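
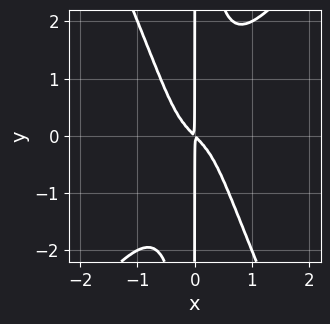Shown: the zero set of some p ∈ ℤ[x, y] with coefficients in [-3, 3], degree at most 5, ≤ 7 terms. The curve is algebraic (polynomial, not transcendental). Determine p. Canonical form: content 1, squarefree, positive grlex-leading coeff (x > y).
3*x^4 - x^3*y - x^2*y^2 + x^2 + x*y

(a) The degree is 4 — no degree-3 curve has this shape.
(b) From the visible intercepts: the visible y-axis segment lies entirely on the curve.
(c) Together with the visible shape, these determine p as stated.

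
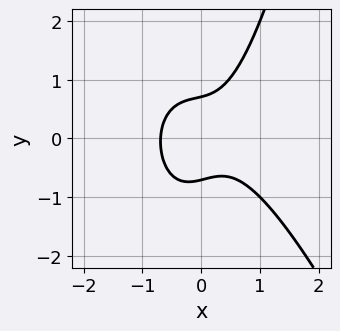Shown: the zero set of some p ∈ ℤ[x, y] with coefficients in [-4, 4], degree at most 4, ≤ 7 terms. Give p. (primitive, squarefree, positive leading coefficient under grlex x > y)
3*x^3 + x^2*y + x*y - 2*y^2 + 1

(a) Degree: the shape is more complex than any degree-2 curve, so deg p = 3.
(b) The integer polynomial consistent with all of this is the stated p.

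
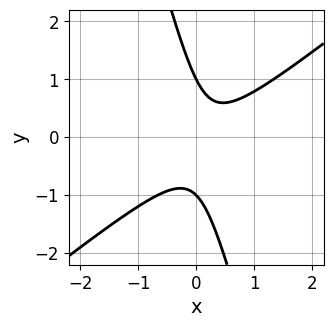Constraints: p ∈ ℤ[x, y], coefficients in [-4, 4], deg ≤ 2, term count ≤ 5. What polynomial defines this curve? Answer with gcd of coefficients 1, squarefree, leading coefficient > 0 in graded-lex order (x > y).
3*x^2 - 3*x*y - y^2 - x + 1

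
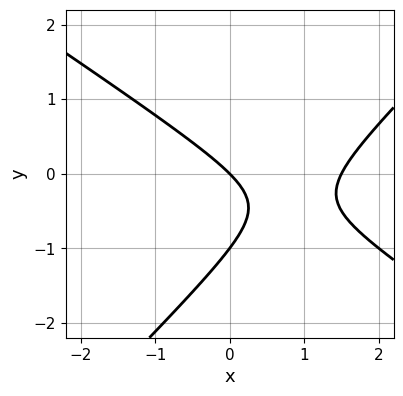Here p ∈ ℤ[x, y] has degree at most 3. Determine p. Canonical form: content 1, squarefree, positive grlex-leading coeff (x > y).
2*x^2 + x*y - 3*y^2 - 3*x - 3*y

1. deg p = 2.
2. Against the integer gridlines: the y-axis gridline crossings are at y ∈ {-1, 0}; it crosses the x-axis at the gridline x = 0.
3. Solving for integer coefficients yields p as stated.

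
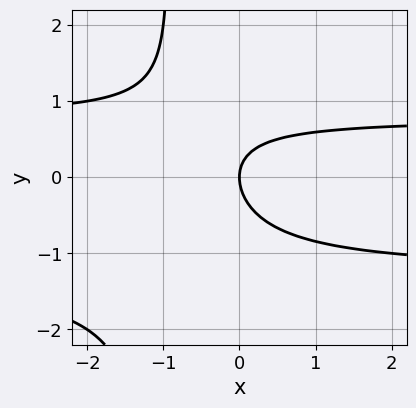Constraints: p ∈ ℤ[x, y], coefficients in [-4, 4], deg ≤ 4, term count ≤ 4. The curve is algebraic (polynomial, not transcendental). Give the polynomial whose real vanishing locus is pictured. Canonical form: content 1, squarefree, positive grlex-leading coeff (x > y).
Degree: no degree-2 curve has this shape, so deg p = 3.
Reading off the gridlines: one x-axis crossing is at x = 0; it meets the y-axis at y = 0 (among the integer gridlines).
Matching integer coefficients to the picture gives p.

2*x*y^2 + x*y + 2*y^2 - 2*x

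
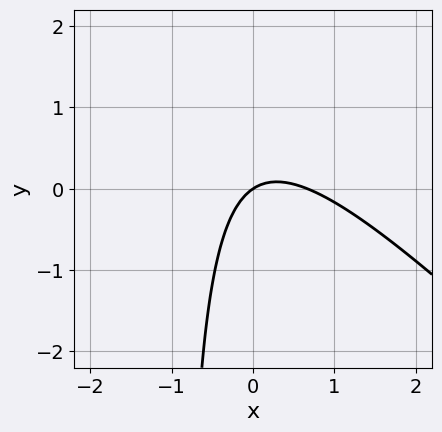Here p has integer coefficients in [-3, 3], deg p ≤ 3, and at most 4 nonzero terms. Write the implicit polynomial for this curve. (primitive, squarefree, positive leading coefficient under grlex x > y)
3*x^2 + 3*x*y - 2*x + 3*y

First, deg p = 2. A generic line meets the curve in up to 2 points.
Next, observable constraints: one x-axis crossing is at x = 0; it meets the y-axis at y = 0 (among the integer gridlines).
Finally, together with the visible shape, these determine p as stated.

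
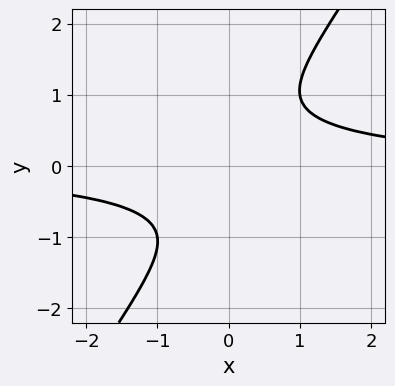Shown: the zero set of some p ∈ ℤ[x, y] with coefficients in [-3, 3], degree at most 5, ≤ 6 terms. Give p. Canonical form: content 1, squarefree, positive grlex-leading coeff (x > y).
2*x^2*y^2 + 3*x*y^3 - 3*y^4 - 2

(a) Degree: no degree-3 curve has this shape, so deg p = 4.
(b) Observable constraints: it misses every integer gridline on the y-axis; the curve avoids every integer x-axis point in the box.
(c) Together with the visible shape, these determine p as stated.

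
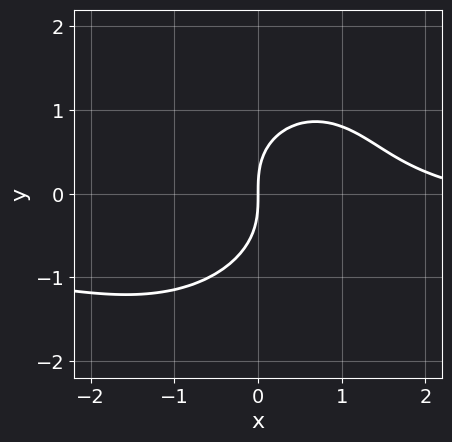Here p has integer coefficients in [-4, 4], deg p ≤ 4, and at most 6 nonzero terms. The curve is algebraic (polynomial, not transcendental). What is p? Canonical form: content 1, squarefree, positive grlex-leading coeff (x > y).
1. deg p = 3. No degree-2 curve has this shape.
2. Observable constraints: it meets the y-axis at y = 0 (among the integer gridlines); it crosses the x-axis at the gridline x = 0.
3. Solving for integer coefficients yields p as stated.

2*x^2*y - x*y^2 + 2*y^3 + x^2 - 3*x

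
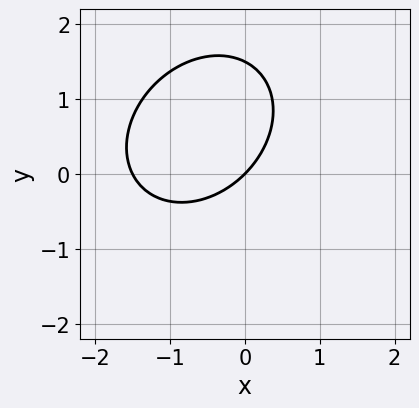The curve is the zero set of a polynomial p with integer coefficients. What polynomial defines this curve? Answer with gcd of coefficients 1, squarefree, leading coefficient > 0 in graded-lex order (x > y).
First, deg p = 2. No degree-1 curve has this shape.
Next, checking where it meets the axes: it meets the y-axis at y = 0 (among the integer gridlines); one x-axis crossing is at x = 0.
Finally, the integer polynomial consistent with all of this is the stated p.

2*x^2 - x*y + 2*y^2 + 3*x - 3*y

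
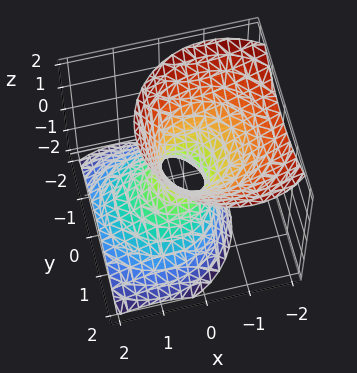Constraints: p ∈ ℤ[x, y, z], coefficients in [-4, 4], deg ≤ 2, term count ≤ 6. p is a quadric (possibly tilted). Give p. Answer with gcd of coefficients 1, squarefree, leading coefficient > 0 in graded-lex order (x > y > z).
3*x^2 + 3*x*z + 3*y^2 - 2*z^2 - 1

(a) Degree: a generic line meets the surface in up to 2 points, so deg p = 2.
(b) From the visible intercepts: no z-intercept at any integer in the box.
(c) Fitting integer coefficients to these (and the overall shape) gives p.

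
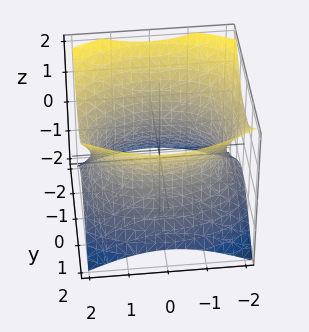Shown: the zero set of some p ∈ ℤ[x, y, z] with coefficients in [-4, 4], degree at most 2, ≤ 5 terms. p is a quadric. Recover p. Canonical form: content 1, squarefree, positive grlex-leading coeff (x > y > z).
x^2 + 2*y^2 - 2*z^2 - 3

The degree is 2 — one connected sheet with a waist; a quadric.
Symmetries: the y ↦ −y reflection is a symmetry, so y appears only in even powers; mirror symmetry x ↦ −x ⇒ only even powers of x; it's symmetric under z → −z, forcing even powers of z.
Checking where it meets the axes: no z-intercept at any integer in the box.
Assembling these constraints gives the stated polynomial.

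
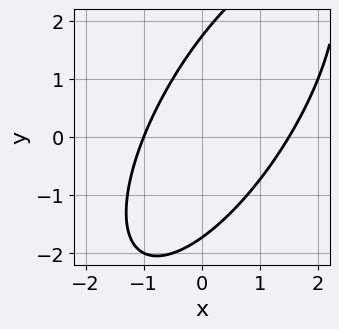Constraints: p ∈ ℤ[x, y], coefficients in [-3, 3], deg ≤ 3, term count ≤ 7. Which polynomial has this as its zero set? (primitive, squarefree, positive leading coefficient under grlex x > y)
2*x^2 - 2*x*y + y^2 - x - 3

(a) deg p = 2.
(b) Reading off the gridlines: one x-axis crossing is at x = -1.
(c) These observations pin down the coefficients.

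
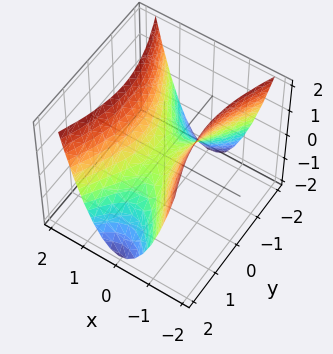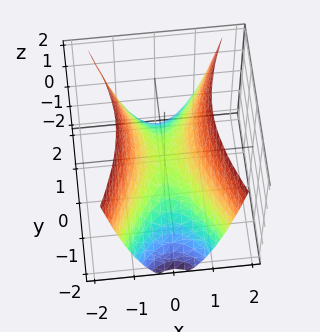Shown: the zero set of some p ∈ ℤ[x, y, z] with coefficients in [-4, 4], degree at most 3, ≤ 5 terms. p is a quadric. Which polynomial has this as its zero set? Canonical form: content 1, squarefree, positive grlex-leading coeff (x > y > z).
3*x^2 - y^2 - 2*z

First, the degree is 2 — a hyperbolic paraboloid; a quadric.
Then, symmetries: it's symmetric under y → −y, forcing even powers of y; the x ↦ −x reflection is a symmetry, so x appears only in even powers.
Next, from the visible intercepts: one x-axis crossing is at x = 0; one z-axis crossing is at z = 0.
Finally, fitting integer coefficients to these (and the overall shape) gives p.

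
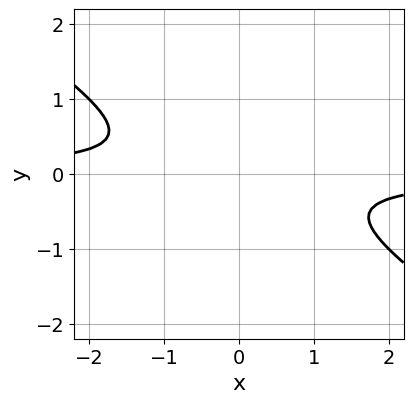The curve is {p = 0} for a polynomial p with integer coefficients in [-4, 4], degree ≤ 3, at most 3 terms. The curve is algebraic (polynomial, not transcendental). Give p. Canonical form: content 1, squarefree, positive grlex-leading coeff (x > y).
2*x*y + 3*y^2 + 1

First, degree: the shape is more complex than any degree-1 curve, so deg p = 2.
Then, checking where it meets the axes: no y-intercept at any integer in the box; it misses every integer gridline on the x-axis.
Finally, matching integer coefficients to the picture gives p.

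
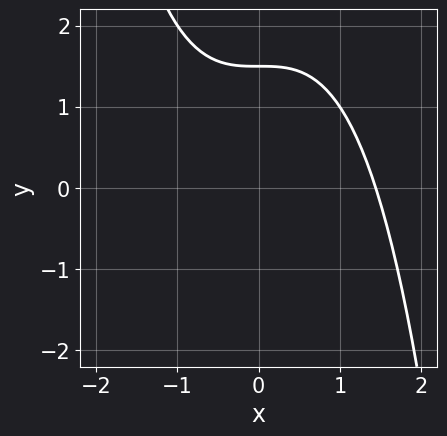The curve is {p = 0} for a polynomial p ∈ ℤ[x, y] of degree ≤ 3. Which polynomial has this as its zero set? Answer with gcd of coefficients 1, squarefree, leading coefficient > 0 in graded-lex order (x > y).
x^3 + 2*y - 3

(a) The degree is 3 — the shape is more complex than any degree-2 curve.
(b) Solving for integer coefficients yields p as stated.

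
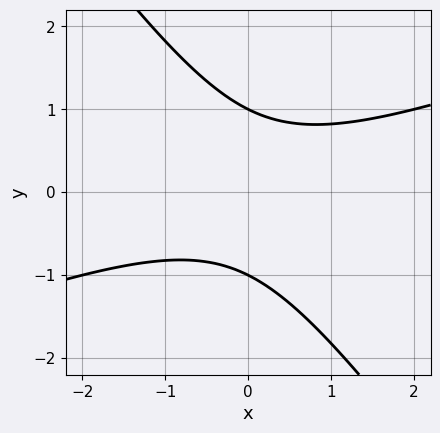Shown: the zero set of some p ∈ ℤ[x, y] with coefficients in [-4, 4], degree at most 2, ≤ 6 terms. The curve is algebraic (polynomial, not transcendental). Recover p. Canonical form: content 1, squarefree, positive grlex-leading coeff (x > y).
x^2 - 2*x*y - 2*y^2 + 2

First, the degree is 2 — the shape is more complex than any degree-1 curve.
Next, against the integer gridlines: among the integer gridlines, it crosses the y-axis at y ∈ {-1, 1}; the curve avoids every integer x-axis point in the box.
Finally, putting this together gives p.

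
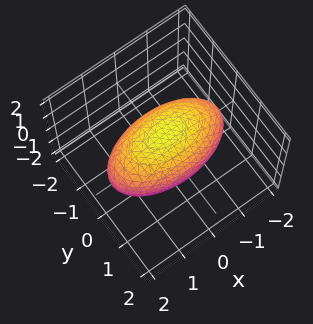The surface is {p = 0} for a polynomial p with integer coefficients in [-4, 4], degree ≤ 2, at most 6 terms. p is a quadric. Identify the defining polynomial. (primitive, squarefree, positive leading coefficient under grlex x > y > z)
x^2 + 3*y^2 + 2*z^2 - 3

First, the degree is 2 — bounded and convex; a quadric.
Then, symmetries: mirror symmetry z ↦ −z ⇒ only even powers of z; it's symmetric under x → −x, forcing even powers of x; it's symmetric under y → −y, forcing even powers of y.
Next, from the visible intercepts: the y-axis gridline crossings are at y ∈ {-1, 1}.
Finally, putting this together gives p.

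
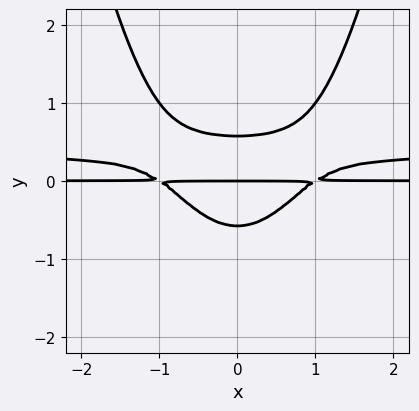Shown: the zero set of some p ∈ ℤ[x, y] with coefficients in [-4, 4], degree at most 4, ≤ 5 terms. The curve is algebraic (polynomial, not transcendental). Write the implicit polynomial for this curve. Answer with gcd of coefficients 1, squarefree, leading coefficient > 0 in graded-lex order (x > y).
3*x^2*y^2 - x^2*y - 3*y^3 + y

1. deg p = 4. A generic line meets the curve in up to 4 points.
2. Symmetries: the x ↦ −x reflection is a symmetry, so x appears only in even powers.
3. Reading off the gridlines: it crosses the y-axis at the gridline y = 0; every point of the x-axis in the box is on the curve.
4. Assembling these constraints gives the stated polynomial.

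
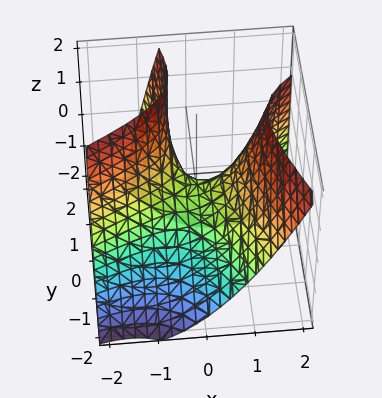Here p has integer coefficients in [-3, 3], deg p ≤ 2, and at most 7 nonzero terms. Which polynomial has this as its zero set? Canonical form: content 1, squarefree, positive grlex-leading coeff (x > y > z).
1. deg p = 2. No degree-1 surface has this shape.
2. Checking where it meets the axes: it crosses the x-axis at the gridline x = 0; it meets the y-axis at y = 0 (among the integer gridlines).
3. Assembling these constraints gives the stated polynomial.

2*x^2 - 3*x*y - 2*y^2 + 2*y*z - 2*z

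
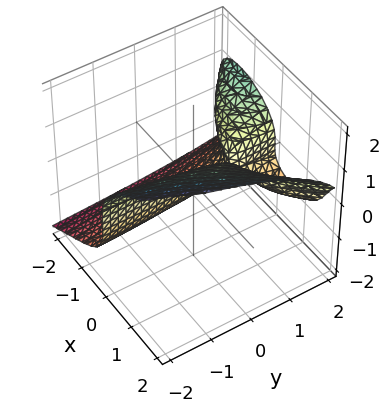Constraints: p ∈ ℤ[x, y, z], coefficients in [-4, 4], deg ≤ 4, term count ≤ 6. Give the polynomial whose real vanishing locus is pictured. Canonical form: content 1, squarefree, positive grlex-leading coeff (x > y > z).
x^3 - x*y*z - 3*z^3 - 3*x*y + 3*x

Degree: a generic line meets the surface in up to 3 points, so deg p = 3.
Observable constraints: it crosses the x-axis at the gridline x = 0; one z-axis crossing is at z = 0.
The integer polynomial consistent with all of this is the stated p. Check: (0, -2, 0) on the y-axis lies on the surface, and p(0, -2, 0) = 0. ✓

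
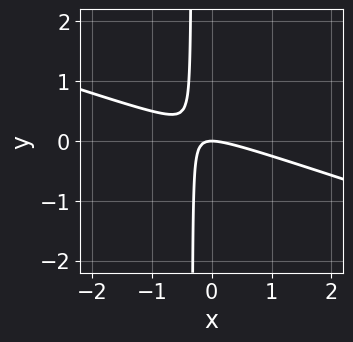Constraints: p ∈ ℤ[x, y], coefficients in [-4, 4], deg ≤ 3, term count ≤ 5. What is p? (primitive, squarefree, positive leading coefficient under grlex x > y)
(a) Degree: the shape is more complex than any degree-1 curve, so deg p = 2.
(b) From the visible intercepts: one x-axis crossing is at x = 0; one y-axis crossing is at y = 0.
(c) Assembling these constraints gives the stated polynomial.

x^2 + 3*x*y + y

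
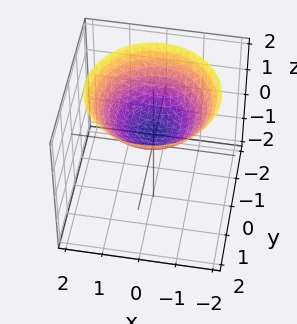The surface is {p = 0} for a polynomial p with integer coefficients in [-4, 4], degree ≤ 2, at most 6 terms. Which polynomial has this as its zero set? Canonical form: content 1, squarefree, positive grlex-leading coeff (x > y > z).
1. The degree is 2 — no degree-1 surface has this shape.
2. Symmetry: the surface is invariant under rotation about z: p = q(x² + y², z).
3. Against the integer gridlines: a circular section at z = 1 has radius exactly 1; the surface avoids every integer x-axis point in the box; it misses every integer gridline on the y-axis.
4. Fitting integer coefficients to these (and the overall shape) gives p.

x^2 + y^2 - 2*z + 1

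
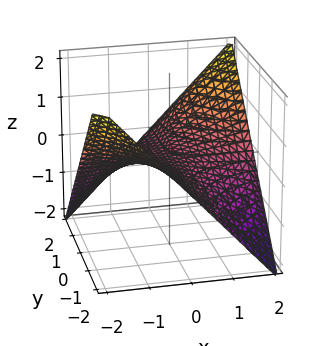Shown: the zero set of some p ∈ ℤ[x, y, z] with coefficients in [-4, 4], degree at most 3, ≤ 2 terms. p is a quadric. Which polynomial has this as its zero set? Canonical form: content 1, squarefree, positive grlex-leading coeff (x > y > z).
x*y - 2*z

First, deg p = 2. A saddle surface; a quadric.
Then, from the axis intercepts and sections: one z-axis crossing is at z = 0; every point of the x-axis in the box is on the surface; the visible y-axis segment lies entirely on the surface.
Finally, together with the visible shape, these determine p as stated.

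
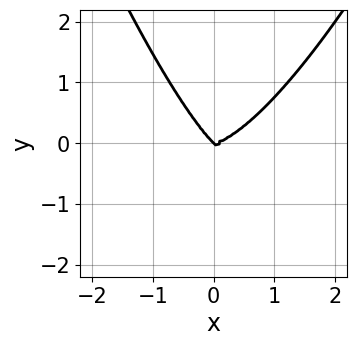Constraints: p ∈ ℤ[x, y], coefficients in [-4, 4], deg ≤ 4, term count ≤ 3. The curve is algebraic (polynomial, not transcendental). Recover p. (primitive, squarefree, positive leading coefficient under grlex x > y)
x^4 - x*y^2 - y^3

(a) Degree: no degree-3 curve has this shape, so deg p = 4.
(b) Reading off the gridlines: one x-axis crossing is at x = 0; it meets the y-axis at y = 0 (among the integer gridlines).
(c) Fitting integer coefficients to these (and the overall shape) gives p.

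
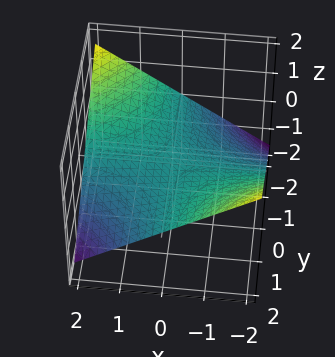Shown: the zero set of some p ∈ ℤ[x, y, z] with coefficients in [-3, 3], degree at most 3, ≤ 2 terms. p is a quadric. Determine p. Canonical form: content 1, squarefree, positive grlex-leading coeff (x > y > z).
deg p = 2.
Against the integer gridlines: every point of the x-axis in the box is on the surface; one z-axis crossing is at z = 0.
These observations pin down the coefficients.

x*y + 3*z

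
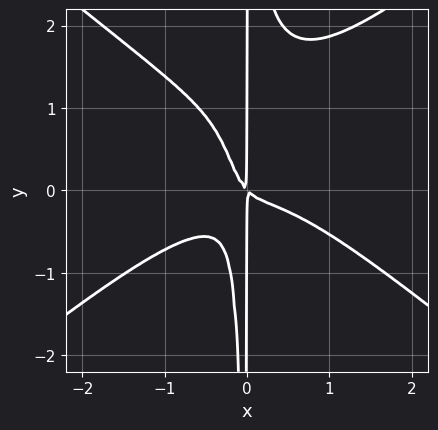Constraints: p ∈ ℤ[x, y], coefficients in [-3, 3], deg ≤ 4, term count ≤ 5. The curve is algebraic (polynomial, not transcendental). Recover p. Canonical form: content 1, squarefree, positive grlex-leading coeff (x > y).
1. deg p = 4.
2. Reading off the gridlines: every point of the y-axis in the box is on the curve.
3. Matching integer coefficients to the picture gives p.

2*x^4 - 3*x^2*y^2 + 3*x^2*y + x^2 + x*y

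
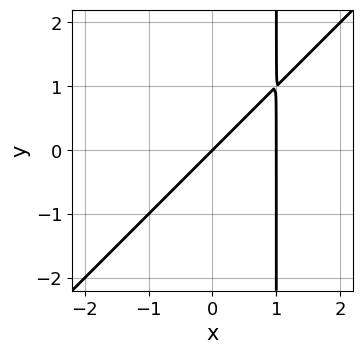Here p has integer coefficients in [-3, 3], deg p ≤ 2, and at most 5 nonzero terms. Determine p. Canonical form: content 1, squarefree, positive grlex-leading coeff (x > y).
(a) Degree: no degree-1 curve has this shape, so deg p = 2.
(b) Checking where it meets the axes: it meets the y-axis at y = 0 (among the integer gridlines); among the integer gridlines, it crosses the x-axis at x ∈ {0, 1}.
(c) These observations pin down the coefficients.

x^2 - x*y - x + y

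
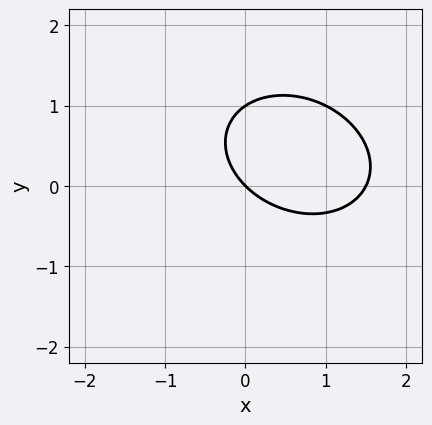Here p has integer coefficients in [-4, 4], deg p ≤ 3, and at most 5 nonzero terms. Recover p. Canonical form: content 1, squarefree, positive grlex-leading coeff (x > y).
1. deg p = 2. No degree-1 curve has this shape.
2. Checking where it meets the axes: one x-axis crossing is at x = 0; the y-axis gridline crossings are at y ∈ {0, 1}.
3. Together with the visible shape, these determine p as stated.

2*x^2 + x*y + 3*y^2 - 3*x - 3*y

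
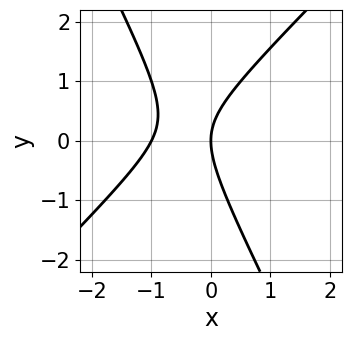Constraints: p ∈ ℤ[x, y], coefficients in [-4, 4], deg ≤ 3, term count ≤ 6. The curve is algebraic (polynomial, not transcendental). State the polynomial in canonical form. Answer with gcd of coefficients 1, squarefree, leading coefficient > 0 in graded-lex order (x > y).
(a) Degree: a generic line meets the curve in up to 2 points, so deg p = 2.
(b) From the visible intercepts: it crosses the y-axis at the gridline y = 0; among the integer gridlines, it crosses the x-axis at x ∈ {-1, 0}.
(c) Fitting integer coefficients to these (and the overall shape) gives p.

2*x^2 - x*y - y^2 + 2*x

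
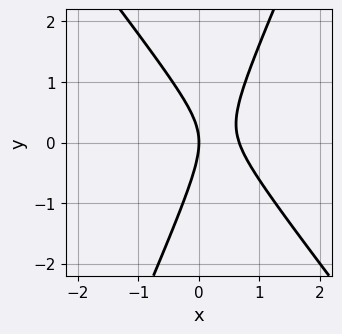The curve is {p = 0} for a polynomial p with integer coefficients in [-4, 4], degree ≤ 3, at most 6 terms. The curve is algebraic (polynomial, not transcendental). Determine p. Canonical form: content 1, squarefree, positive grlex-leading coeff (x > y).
3*x^2 + x*y - y^2 - 2*x

deg p = 2.
Observable constraints: one x-axis crossing is at x = 0; one y-axis crossing is at y = 0.
These observations pin down the coefficients.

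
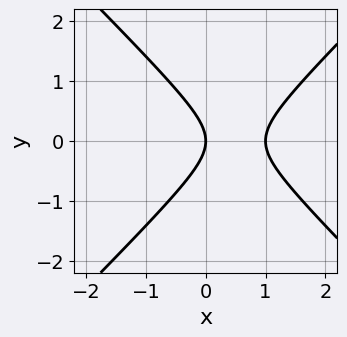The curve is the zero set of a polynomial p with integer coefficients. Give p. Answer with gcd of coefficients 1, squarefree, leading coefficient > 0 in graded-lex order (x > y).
1. Degree: the shape is more complex than any degree-1 curve, so deg p = 2.
2. Symmetries: the y ↦ −y reflection is a symmetry, so y appears only in even powers.
3. Observable constraints: the x-axis gridline crossings are at x ∈ {0, 1}; it meets the y-axis at y = 0 (among the integer gridlines).
4. Putting this together gives p.

x^2 - y^2 - x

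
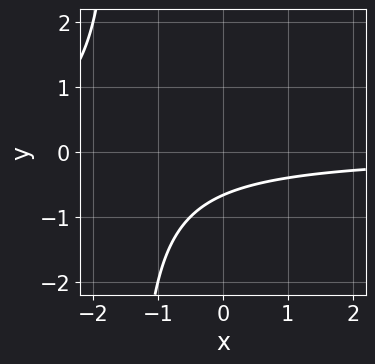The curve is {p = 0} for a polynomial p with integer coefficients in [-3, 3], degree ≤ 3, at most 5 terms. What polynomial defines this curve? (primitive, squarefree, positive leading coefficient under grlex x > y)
2*x*y + 3*y + 2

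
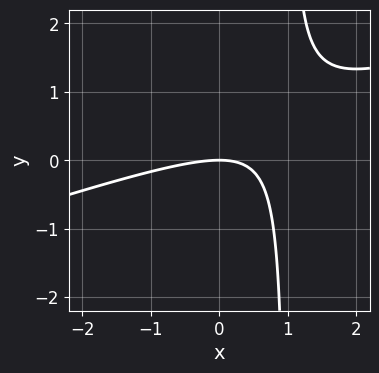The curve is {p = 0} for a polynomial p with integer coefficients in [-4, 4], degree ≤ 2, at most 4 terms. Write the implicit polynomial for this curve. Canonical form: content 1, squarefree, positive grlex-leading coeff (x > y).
Degree: the shape is more complex than any degree-1 curve, so deg p = 2.
From the axis intercepts and sections: it meets the y-axis at y = 0 (among the integer gridlines); it crosses the x-axis at the gridline x = 0.
These observations pin down the coefficients.

x^2 - 3*x*y + 3*y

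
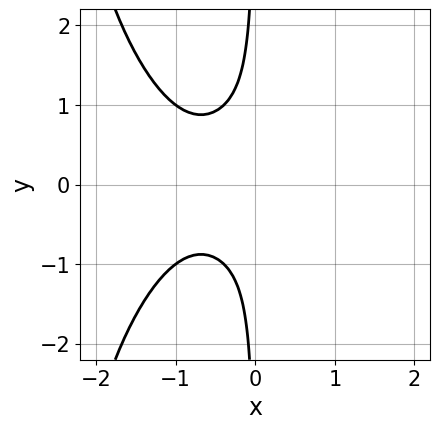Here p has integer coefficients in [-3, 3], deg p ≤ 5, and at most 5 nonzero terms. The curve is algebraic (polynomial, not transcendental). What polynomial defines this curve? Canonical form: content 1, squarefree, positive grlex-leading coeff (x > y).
First, the degree is 4 — a generic line meets the curve in up to 4 points.
Next, symmetries: it's symmetric under y → −y, forcing even powers of y.
Then, reading off the gridlines: no y-intercept at any integer in the box; it misses every integer gridline on the x-axis.
Finally, fitting integer coefficients to these (and the overall shape) gives p.

x^4 + x^2*y^2 + 3*x*y^2 + 1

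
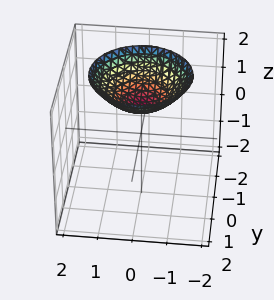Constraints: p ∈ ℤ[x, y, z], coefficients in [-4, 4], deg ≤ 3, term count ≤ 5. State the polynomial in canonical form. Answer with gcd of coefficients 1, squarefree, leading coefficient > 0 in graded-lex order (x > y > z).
x^2 + y^2 - 2*z + 2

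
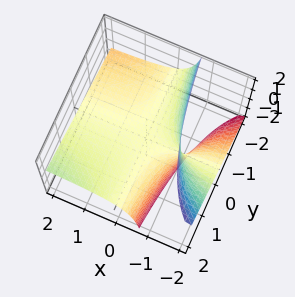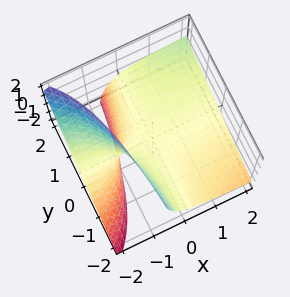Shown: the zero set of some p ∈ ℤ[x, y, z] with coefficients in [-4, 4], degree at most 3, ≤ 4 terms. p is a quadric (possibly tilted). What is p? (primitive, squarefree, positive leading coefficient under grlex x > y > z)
x*y - 2*x*z - 2*z

Degree: a generic line meets the surface in up to 2 points, so deg p = 2.
Against the integer gridlines: it meets the z-axis at z = 0 (among the integer gridlines); the visible x-axis segment lies entirely on the surface.
Matching integer coefficients to the picture gives p. Check: (0, -2, 0) on the y-axis lies on the surface, and p(0, -2, 0) = 0. ✓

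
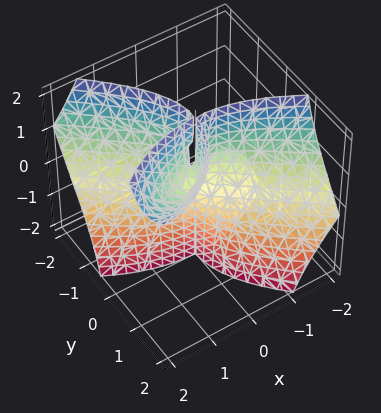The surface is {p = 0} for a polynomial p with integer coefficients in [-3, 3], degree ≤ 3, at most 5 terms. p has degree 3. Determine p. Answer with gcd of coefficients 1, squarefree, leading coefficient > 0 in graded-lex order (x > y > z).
(a) There are 2 components. Treating them together as one polynomial.
(b) Degree: the shape is more complex than any degree-2 surface, so deg p = 3.
(c) From the axis intercepts and sections: it crosses the x-axis at the gridline x = 0; one y-axis crossing is at y = 0; the visible z-axis segment lies entirely on the surface.
(d) Matching integer coefficients to the picture gives p.

x^3 - 3*x*y*z + 2*y^3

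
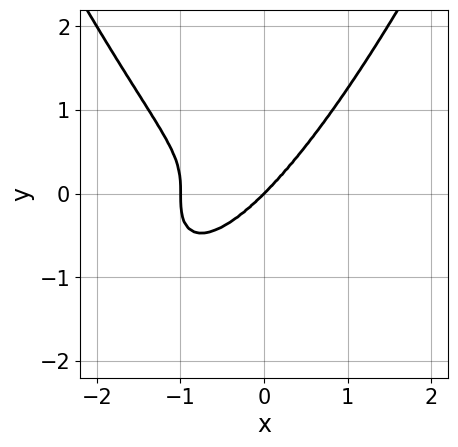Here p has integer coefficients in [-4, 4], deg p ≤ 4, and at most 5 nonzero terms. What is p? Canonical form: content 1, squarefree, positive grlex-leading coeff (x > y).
(a) The degree is 4 — the shape is more complex than any degree-3 curve.
(b) Against the integer gridlines: among the integer gridlines, it crosses the x-axis at x ∈ {-1, 0}; it meets the y-axis at y = 0 (among the integer gridlines).
(c) Assembling these constraints gives the stated polynomial.

x^4 + x^3 - y^3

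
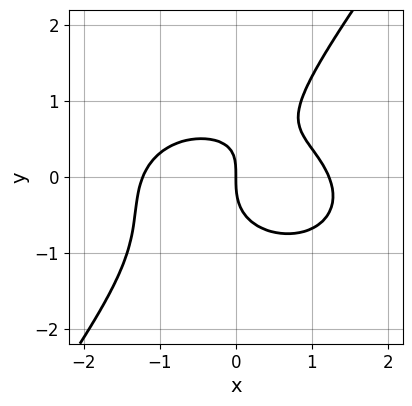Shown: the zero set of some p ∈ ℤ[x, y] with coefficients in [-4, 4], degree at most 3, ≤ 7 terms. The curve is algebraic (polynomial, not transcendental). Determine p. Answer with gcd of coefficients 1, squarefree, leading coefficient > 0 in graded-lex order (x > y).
(a) deg p = 3. The shape is more complex than any degree-2 curve.
(b) From the axis intercepts and sections: it meets the y-axis at y = 0 (among the integer gridlines); it meets the x-axis at x = 0 (among the integer gridlines).
(c) Solving for integer coefficients yields p as stated.

2*x^3 + 3*x*y^2 - 3*y^3 + 2*x*y - 3*x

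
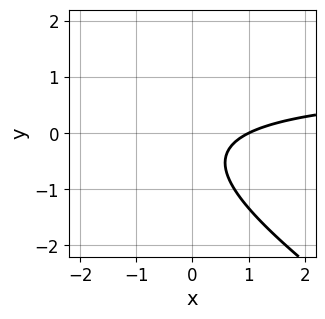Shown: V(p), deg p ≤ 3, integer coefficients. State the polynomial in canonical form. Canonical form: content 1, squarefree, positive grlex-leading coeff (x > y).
2*x*y + 3*y^2 - 2*x + 2*y + 2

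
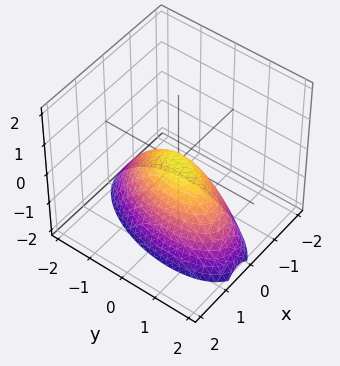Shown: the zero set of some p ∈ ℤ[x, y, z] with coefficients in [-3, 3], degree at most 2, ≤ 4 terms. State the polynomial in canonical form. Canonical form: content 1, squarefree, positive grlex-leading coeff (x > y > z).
First, degree: no degree-1 surface has this shape, so deg p = 2.
Next, from the visible intercepts: it crosses the z-axis at the gridline z = 0; it meets the y-axis at y = 0 (among the integer gridlines); one x-axis crossing is at x = 0.
Finally, fitting integer coefficients to these (and the overall shape) gives p.

3*x^2 - x*y + y^2 + 2*z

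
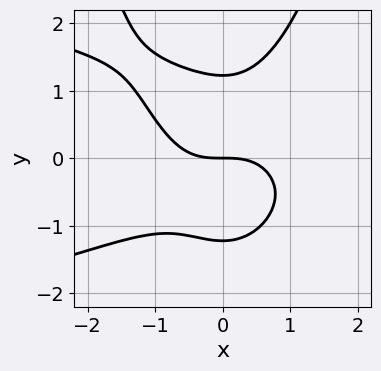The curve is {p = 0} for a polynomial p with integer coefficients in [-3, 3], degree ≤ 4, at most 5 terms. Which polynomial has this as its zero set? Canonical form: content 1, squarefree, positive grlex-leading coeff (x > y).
First, the degree is 4 — no degree-3 curve has this shape.
Next, reading off the gridlines: it meets the y-axis at y = 0 (among the integer gridlines); it crosses the x-axis at the gridline x = 0.
Finally, fitting integer coefficients to these (and the overall shape) gives p.

2*x^2*y^2 + 2*x^3 - 2*y^3 + 3*y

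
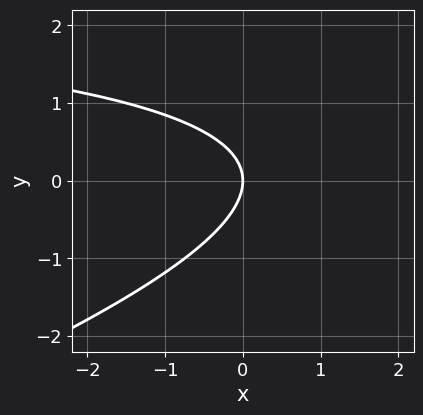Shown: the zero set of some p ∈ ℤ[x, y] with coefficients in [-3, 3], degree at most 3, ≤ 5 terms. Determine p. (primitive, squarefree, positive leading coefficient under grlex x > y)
x*y - 3*y^2 - 3*x

1. Degree: the shape is more complex than any degree-1 curve, so deg p = 2.
2. Checking where it meets the axes: one y-axis crossing is at y = 0; one x-axis crossing is at x = 0.
3. Matching integer coefficients to the picture gives p.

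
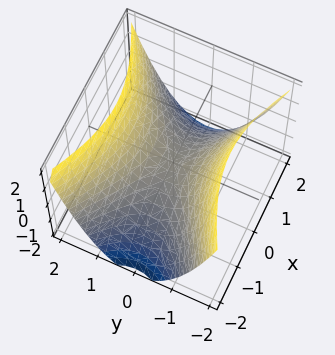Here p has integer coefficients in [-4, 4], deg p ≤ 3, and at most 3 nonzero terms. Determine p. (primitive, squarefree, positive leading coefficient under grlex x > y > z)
x^2 - 2*y^2 + 2*z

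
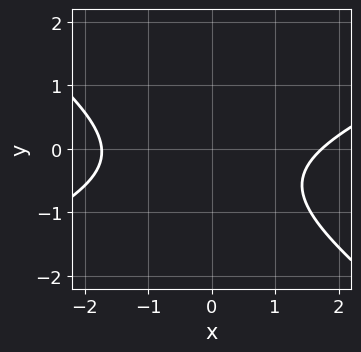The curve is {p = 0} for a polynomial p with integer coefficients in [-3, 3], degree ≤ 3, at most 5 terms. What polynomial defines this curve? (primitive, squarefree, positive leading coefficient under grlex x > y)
(a) The degree is 2 — a generic line meets the curve in up to 2 points.
(b) Observable constraints: the curve avoids every integer y-axis point in the box.
(c) These observations pin down the coefficients.

x^2 - x*y - 3*y^2 - 2*y - 3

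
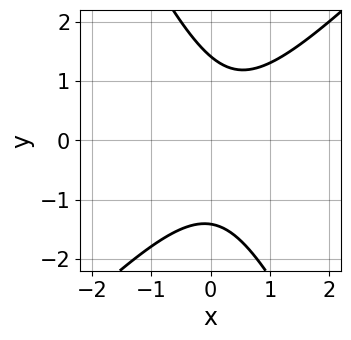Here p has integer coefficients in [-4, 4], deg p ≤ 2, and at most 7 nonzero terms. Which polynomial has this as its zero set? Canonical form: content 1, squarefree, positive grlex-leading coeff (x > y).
2*x^2 - x*y - y^2 - x + 2

First, deg p = 2. No degree-1 curve has this shape.
Next, from the axis intercepts and sections: it misses every integer gridline on the x-axis.
Finally, fitting integer coefficients to these (and the overall shape) gives p.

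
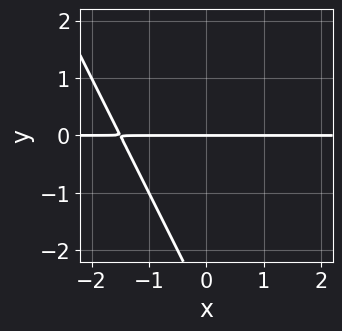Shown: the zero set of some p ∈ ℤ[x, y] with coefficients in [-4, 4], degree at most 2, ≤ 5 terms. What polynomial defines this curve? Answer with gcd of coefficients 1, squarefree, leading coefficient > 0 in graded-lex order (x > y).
First, deg p = 2.
Then, observable constraints: one y-axis crossing is at y = 0; the visible x-axis segment lies entirely on the curve.
Finally, these observations pin down the coefficients.

2*x*y + y^2 + 3*y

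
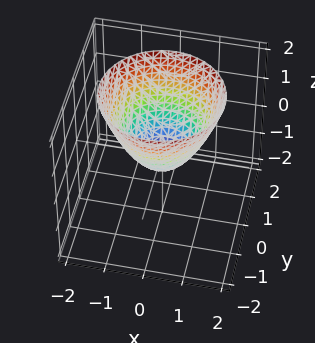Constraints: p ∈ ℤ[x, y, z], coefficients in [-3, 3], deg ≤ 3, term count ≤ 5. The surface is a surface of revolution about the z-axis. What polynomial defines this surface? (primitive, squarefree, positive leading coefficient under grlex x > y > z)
1. deg p = 2. A generic line meets the surface in up to 2 points.
2. By symmetry, the z-axis is an axis of rotation, so x and y enter only as x² + y².
3. Against the integer gridlines: a circular section at z = 2 has radius between 1 and 2.
4. Fitting integer coefficients to these (and the overall shape) gives p.

3*x^2 + 3*y^2 - 3*z - 1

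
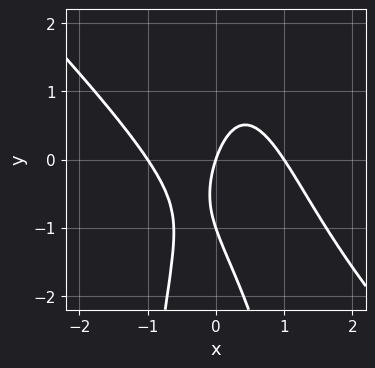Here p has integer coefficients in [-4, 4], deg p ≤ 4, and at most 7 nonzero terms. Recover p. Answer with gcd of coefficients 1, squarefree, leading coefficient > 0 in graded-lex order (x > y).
deg p = 3.
From the visible intercepts: the x-axis gridline crossings are at x ∈ {-1, 0, 1}; the y-axis gridline crossings are at y ∈ {-1, 0}.
Assembling these constraints gives the stated polynomial.

3*x^3 + 3*x^2*y + y^2 - 3*x + y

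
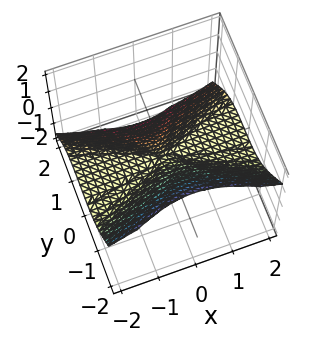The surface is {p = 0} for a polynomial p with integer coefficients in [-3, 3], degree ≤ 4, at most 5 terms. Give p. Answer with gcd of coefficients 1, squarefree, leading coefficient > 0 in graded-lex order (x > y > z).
3*x^2*z + 3*y^3 + 2*z^3

First, degree: no degree-2 surface has this shape, so deg p = 3.
Then, from the visible intercepts: the visible x-axis segment lies entirely on the surface; it crosses the z-axis at the gridline z = 0; it meets the y-axis at y = 0 (among the integer gridlines).
Finally, solving for integer coefficients yields p as stated.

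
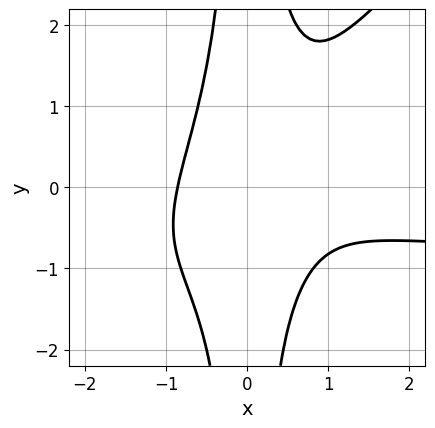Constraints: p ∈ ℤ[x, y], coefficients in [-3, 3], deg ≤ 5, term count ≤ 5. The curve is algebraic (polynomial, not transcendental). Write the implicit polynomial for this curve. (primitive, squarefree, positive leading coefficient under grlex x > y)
(a) The degree is 4 — the shape is more complex than any degree-3 curve.
(b) From the axis intercepts and sections: it misses every integer gridline on the y-axis.
(c) Together with the visible shape, these determine p as stated.

2*x^3*y - 2*x^2*y^2 + 2*x^3 - x^2 + 2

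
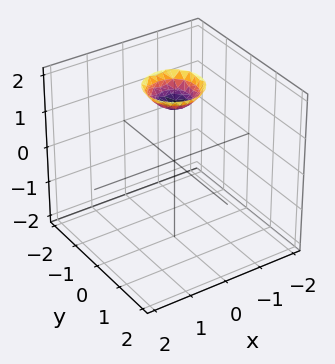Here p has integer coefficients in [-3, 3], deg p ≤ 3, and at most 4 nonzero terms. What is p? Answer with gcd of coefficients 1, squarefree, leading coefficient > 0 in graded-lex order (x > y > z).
Degree: no degree-1 surface has this shape, so deg p = 2.
By symmetry, the z-axis is an axis of rotation, so x and y enter only as x² + y².
From the axis intercepts and sections: it misses every integer gridline on the x-axis; a circular section at z = 2 has radius between 0 and 1; the surface avoids every integer y-axis point in the box.
Assembling these constraints gives the stated polynomial.

2*x^2 + 2*y^2 - 2*z + 3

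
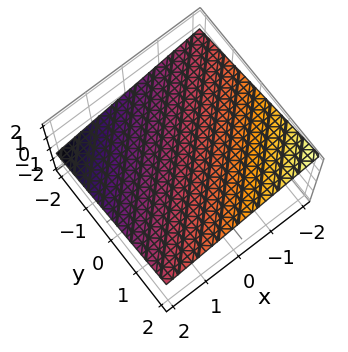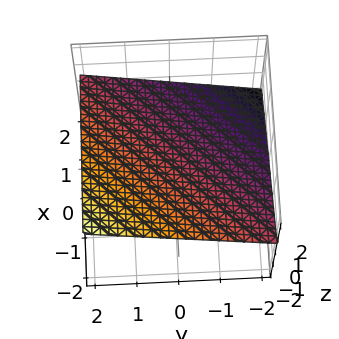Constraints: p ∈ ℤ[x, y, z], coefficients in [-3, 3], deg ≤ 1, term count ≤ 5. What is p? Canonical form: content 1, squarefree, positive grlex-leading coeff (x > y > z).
Degree: every cross-section is a straight line — this is a plane, so deg p = 1.
From the visible intercepts: it meets the y-axis at y = -2 (among the integer gridlines); it meets the x-axis at x = 2 (among the integer gridlines).
Matching integer coefficients to the picture gives p.

x - y + 3*z - 2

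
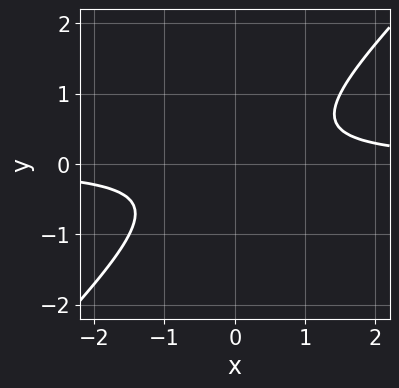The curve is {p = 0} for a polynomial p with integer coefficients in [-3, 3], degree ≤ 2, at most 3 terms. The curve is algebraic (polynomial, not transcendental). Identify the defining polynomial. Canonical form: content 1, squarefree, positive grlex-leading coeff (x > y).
First, degree: no degree-1 curve has this shape, so deg p = 2.
Next, checking where it meets the axes: it misses every integer gridline on the y-axis; the curve avoids every integer x-axis point in the box.
Finally, matching integer coefficients to the picture gives p.

2*x*y - 2*y^2 - 1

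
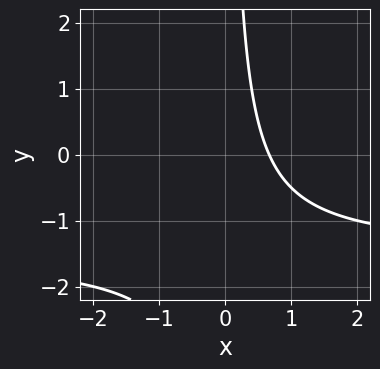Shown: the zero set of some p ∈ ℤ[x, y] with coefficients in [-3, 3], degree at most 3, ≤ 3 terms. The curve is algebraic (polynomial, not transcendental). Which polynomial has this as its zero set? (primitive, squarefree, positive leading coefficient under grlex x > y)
Degree: a generic line meets the curve in up to 2 points, so deg p = 2.
Reading off the gridlines: it misses every integer gridline on the y-axis.
Together with the visible shape, these determine p as stated.

2*x*y + 3*x - 2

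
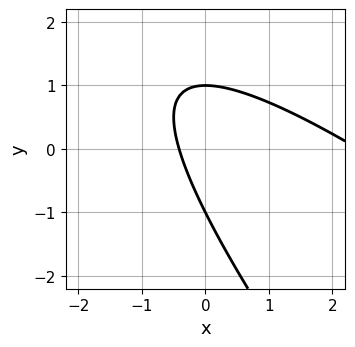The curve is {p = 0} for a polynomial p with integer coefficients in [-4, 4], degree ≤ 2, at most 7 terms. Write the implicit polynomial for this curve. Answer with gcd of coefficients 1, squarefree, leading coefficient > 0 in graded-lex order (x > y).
1. deg p = 2. No degree-1 curve has this shape.
2. From the axis intercepts and sections: the y-axis gridline crossings are at y ∈ {-1, 1}.
3. Assembling these constraints gives the stated polynomial.

x^2 + 2*x*y + y^2 - 2*x - 1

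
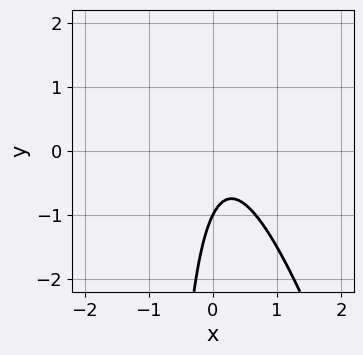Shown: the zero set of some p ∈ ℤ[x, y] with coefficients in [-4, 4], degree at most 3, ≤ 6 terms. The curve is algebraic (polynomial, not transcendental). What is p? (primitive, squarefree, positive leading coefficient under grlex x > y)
First, deg p = 2. The shape is more complex than any degree-1 curve.
Next, against the integer gridlines: no x-intercept at any integer in the box; it meets the y-axis at y = -1 (among the integer gridlines).
Finally, the integer polynomial consistent with all of this is the stated p.

3*x^2 + x*y - x + y + 1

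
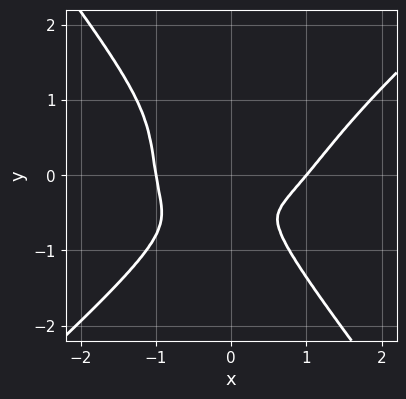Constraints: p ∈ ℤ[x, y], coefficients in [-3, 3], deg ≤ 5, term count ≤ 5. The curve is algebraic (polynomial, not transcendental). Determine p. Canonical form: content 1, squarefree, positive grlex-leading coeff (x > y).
1. Degree: no degree-3 curve has this shape, so deg p = 4.
2. Observable constraints: the x-axis gridline crossings are at x ∈ {-1, 1}.
3. Together with the visible shape, these determine p as stated.

3*x^4 - 2*x^3*y - 2*y^4 - 3*x^2*y - 3*x^2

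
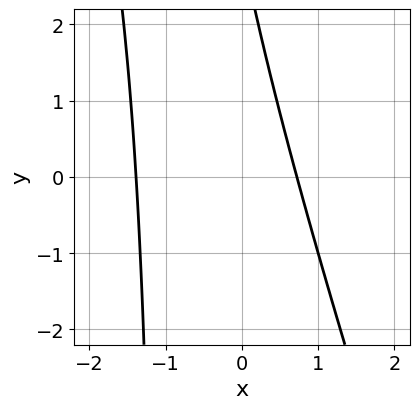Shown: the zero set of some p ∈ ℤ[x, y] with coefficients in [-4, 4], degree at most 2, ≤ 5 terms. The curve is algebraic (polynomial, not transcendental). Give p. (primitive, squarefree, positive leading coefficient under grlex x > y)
3*x^2 + x*y + 2*x + y - 3

Degree: a generic line meets the curve in up to 2 points, so deg p = 2.
Observable constraints: it misses every integer gridline on the y-axis.
Fitting integer coefficients to these (and the overall shape) gives p.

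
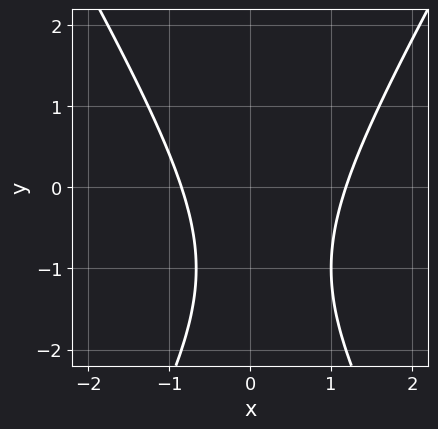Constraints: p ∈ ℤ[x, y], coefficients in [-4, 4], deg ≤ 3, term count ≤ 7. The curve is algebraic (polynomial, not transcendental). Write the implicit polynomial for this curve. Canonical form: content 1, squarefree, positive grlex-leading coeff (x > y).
3*x^2 - y^2 - x - 2*y - 3

1. deg p = 2.
2. Checking where it meets the axes: it misses every integer gridline on the y-axis.
3. Fitting integer coefficients to these (and the overall shape) gives p.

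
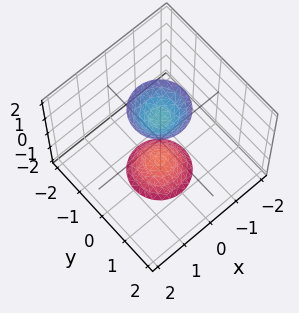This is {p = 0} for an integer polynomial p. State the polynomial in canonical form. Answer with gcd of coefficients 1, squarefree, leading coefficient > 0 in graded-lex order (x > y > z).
3*x^2 + 3*y^2 - z^2 + 2

First, there are 2 components. Treating them together as one polynomial.
Next, deg p = 2. The shape is more complex than any degree-1 surface.
Next, symmetries: rotational symmetry about the z-axis ⇒ p depends on x, y only through x² + y².
Then, reading off the gridlines: a circular section at z = -2 has radius between 0 and 1; it misses every integer gridline on the x-axis; it misses every integer gridline on the y-axis.
Finally, these observations pin down the coefficients.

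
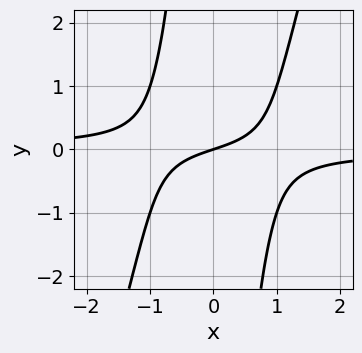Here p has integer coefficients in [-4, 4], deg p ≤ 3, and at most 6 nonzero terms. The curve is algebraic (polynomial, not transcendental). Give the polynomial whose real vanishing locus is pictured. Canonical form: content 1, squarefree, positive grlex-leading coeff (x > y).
3*x^2*y - x*y^2 + x - 3*y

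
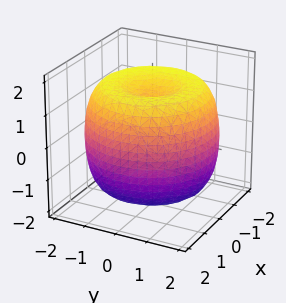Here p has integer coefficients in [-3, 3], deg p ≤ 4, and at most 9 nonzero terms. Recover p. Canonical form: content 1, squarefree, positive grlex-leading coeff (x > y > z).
1. The degree is 4 — no degree-3 surface has this shape.
2. Symmetries: the z-axis is an axis of rotation, so x and y enter only as x² + y².
3. Against the integer gridlines: a circular section at z = 0 has radius between 1 and 2.
4. The integer polynomial consistent with all of this is the stated p.

x^4 + 2*x^2*y^2 + y^4 - 3*x^2 - 3*y^2 + 2*z^2 - 3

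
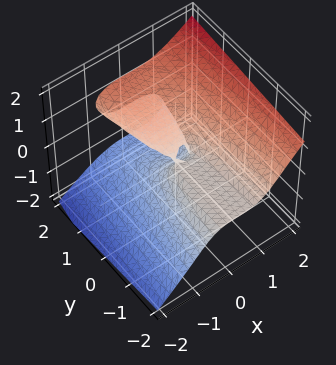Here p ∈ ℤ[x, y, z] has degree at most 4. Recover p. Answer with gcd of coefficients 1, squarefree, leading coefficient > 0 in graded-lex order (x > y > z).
First, deg p = 3.
Then, checking where it meets the axes: every point of the y-axis in the box is on the surface; it crosses the z-axis at the gridline z = 0; it meets the x-axis at x = 0 (among the integer gridlines).
Finally, these observations pin down the coefficients.

2*x^3 - 3*z^3 - x^2 + 2*y*z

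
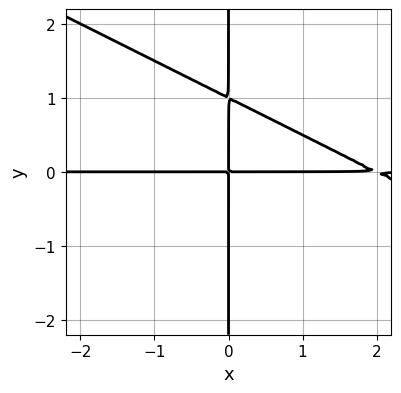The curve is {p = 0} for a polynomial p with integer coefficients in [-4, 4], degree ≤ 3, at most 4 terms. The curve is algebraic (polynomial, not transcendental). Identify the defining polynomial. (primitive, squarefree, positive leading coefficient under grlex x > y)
deg p = 3. The shape is more complex than any degree-2 curve.
Against the integer gridlines: every point of the y-axis in the box is on the curve; the visible x-axis segment lies entirely on the curve.
Solving for integer coefficients yields p as stated.

x^2*y + 2*x*y^2 - 2*x*y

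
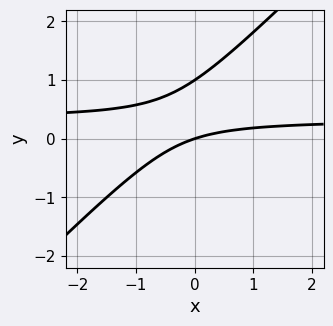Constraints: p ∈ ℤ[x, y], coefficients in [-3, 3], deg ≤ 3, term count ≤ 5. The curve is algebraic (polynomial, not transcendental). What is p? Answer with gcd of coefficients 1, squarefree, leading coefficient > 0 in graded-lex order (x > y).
(a) The degree is 2 — no degree-1 curve has this shape.
(b) Observable constraints: it crosses the x-axis at the gridline x = 0; among the integer gridlines, it crosses the y-axis at y ∈ {0, 1}.
(c) Solving for integer coefficients yields p as stated.

3*x*y - 3*y^2 - x + 3*y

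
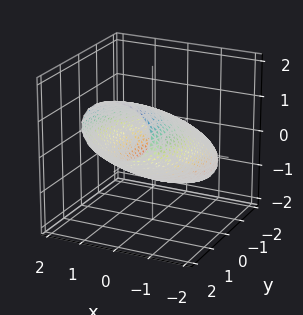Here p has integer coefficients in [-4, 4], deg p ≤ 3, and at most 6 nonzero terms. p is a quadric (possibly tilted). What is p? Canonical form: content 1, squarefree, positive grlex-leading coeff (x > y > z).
(a) Degree: a generic line meets the surface in up to 2 points, so deg p = 2.
(b) Observable constraints: among the integer gridlines, it crosses the z-axis at z ∈ {-1, 1}.
(c) Matching integer coefficients to the picture gives p.

2*x^2 + y^2 - 3*y*z + 3*z^2 - 3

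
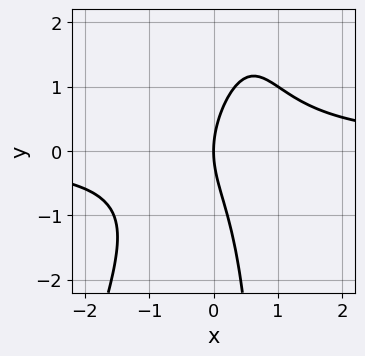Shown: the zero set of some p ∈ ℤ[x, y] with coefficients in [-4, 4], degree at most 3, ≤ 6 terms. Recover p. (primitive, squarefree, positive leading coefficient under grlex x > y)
1. deg p = 3.
2. From the visible intercepts: it crosses the x-axis at the gridline x = 0; one y-axis crossing is at y = 0.
3. Fitting integer coefficients to these (and the overall shape) gives p.

3*x^2*y - x*y^2 + y^2 - 3*x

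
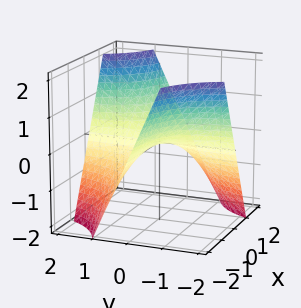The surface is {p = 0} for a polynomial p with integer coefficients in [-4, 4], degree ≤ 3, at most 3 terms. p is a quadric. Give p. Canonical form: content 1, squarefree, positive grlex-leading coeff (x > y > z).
First, deg p = 2.
Next, from the visible intercepts: it meets the z-axis at z = 0 (among the integer gridlines); the visible y-axis segment lies entirely on the surface; the visible x-axis segment lies entirely on the surface.
Finally, fitting integer coefficients to these (and the overall shape) gives p.

x*y - z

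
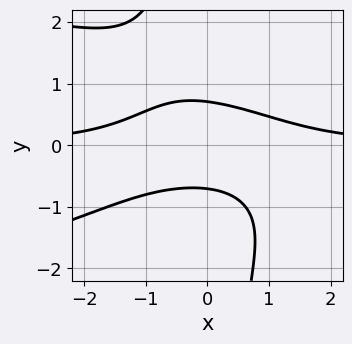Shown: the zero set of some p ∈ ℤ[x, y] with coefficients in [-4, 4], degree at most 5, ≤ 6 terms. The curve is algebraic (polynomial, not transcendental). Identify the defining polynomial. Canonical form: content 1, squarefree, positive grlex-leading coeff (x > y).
x*y^3 + x^2*y + 2*y^2 - 1

(a) The degree is 4 — the shape is more complex than any degree-3 curve.
(b) From the axis intercepts and sections: no x-intercept at any integer in the box.
(c) Fitting integer coefficients to these (and the overall shape) gives p.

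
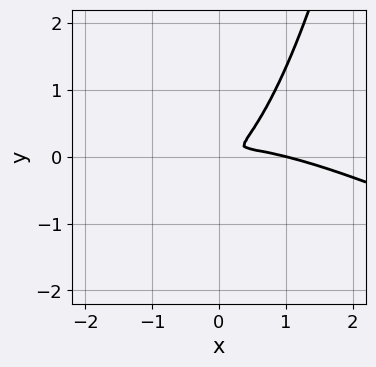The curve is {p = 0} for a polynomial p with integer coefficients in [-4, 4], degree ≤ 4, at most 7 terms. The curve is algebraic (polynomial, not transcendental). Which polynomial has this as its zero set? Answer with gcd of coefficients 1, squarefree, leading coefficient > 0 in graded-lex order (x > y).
(a) The degree is 3 — the shape is more complex than any degree-2 curve.
(b) From the visible intercepts: it meets the x-axis at x = 1 (among the integer gridlines).
(c) Assembling these constraints gives the stated polynomial.

x^3 + 2*x^2*y - x^2 + 2*x*y - 3*y^2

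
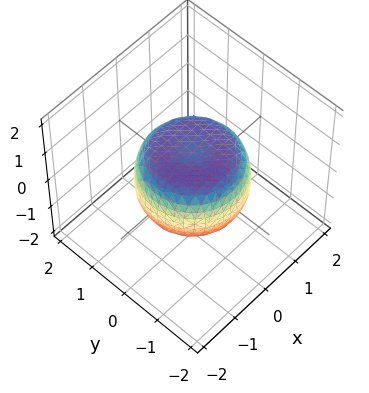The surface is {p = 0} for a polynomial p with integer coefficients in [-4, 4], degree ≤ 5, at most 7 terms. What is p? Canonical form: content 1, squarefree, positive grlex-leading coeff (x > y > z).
2*x^4 + 4*x^2*y^2 + 2*y^4 - 2*x^2 - 2*y^2 + 3*z^2 - 2

1. The degree is 4 — the shape is more complex than any degree-3 surface.
2. By symmetry, the z-axis is an axis of rotation, so x and y enter only as x² + y².
3. Checking where it meets the axes: a circular section at z = 0 has radius between 1 and 2.
4. Solving for integer coefficients yields p as stated.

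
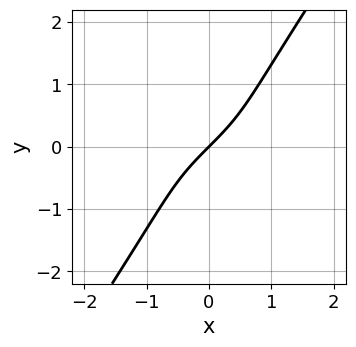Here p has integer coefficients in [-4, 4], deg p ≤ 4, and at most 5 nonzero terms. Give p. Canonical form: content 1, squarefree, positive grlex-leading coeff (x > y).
3*x*y^2 - 2*y^3 + 2*x - 2*y

Degree: a generic line meets the curve in up to 3 points, so deg p = 3.
From the visible intercepts: it meets the y-axis at y = 0 (among the integer gridlines); it meets the x-axis at x = 0 (among the integer gridlines).
Solving for integer coefficients yields p as stated.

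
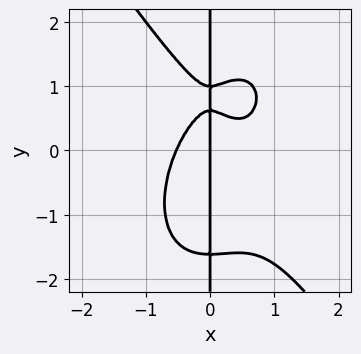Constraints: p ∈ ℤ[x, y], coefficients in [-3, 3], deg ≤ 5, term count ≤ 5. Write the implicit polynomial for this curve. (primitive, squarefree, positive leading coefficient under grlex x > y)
3*x^4 + x*y^3 - 2*x^3 - 2*x*y + x

(a) deg p = 4. The shape is more complex than any degree-3 curve.
(b) From the axis intercepts and sections: every point of the y-axis in the box is on the curve; one x-axis crossing is at x = 0.
(c) Together with the visible shape, these determine p as stated.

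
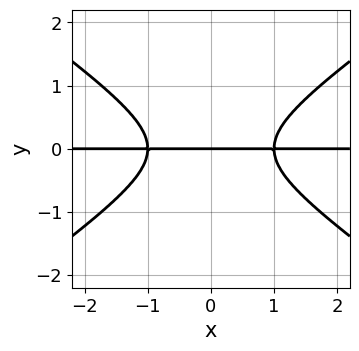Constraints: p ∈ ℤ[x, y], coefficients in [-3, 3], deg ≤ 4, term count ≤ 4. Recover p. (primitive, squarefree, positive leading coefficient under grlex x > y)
x^2*y - 2*y^3 - y

The degree is 3 — no degree-2 curve has this shape.
Symmetries: it's symmetric under x → −x, forcing even powers of x.
From the axis intercepts and sections: it crosses the y-axis at the gridline y = 0; every point of the x-axis in the box is on the curve.
Matching integer coefficients to the picture gives p.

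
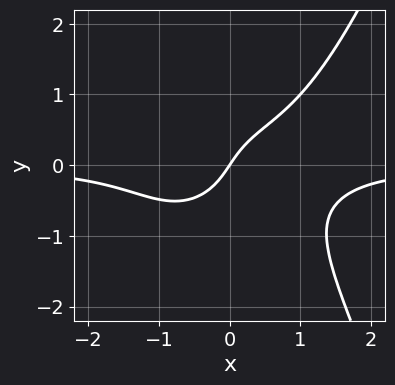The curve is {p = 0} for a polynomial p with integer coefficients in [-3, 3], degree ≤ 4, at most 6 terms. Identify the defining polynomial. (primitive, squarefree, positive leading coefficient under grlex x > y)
3*x^3*y - x*y^2 - 3*y^3 + 3*x - 2*y

1. Degree: a generic line meets the curve in up to 4 points, so deg p = 4.
2. From the axis intercepts and sections: it crosses the x-axis at the gridline x = 0; it meets the y-axis at y = 0 (among the integer gridlines).
3. These observations pin down the coefficients.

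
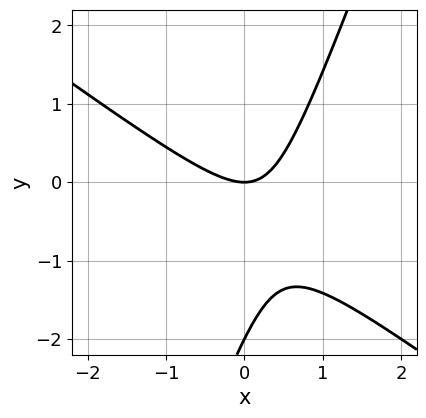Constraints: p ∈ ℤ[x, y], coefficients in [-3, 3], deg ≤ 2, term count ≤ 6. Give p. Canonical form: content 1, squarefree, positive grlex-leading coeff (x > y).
First, degree: a generic line meets the curve in up to 2 points, so deg p = 2.
Then, reading off the gridlines: among the integer gridlines, it crosses the y-axis at y ∈ {-2, 0}; it meets the x-axis at x = 0 (among the integer gridlines).
Finally, the integer polynomial consistent with all of this is the stated p.

2*x^2 + 2*x*y - y^2 - 2*y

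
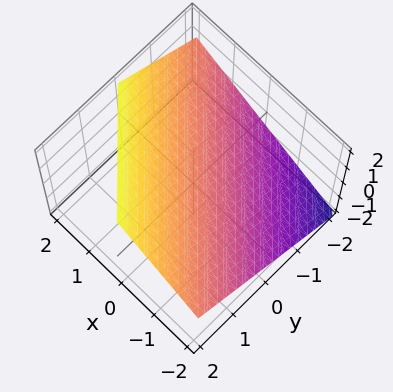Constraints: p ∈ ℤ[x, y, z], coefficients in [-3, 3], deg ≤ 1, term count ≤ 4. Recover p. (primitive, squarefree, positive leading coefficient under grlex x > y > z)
1. Degree: every cross-section is a straight line — this is a plane, so deg p = 1.
2. From the visible intercepts: one y-axis crossing is at y = -1; it meets the x-axis at x = -1 (among the integer gridlines).
3. The integer polynomial consistent with all of this is the stated p.

2*x + 2*y - 3*z + 2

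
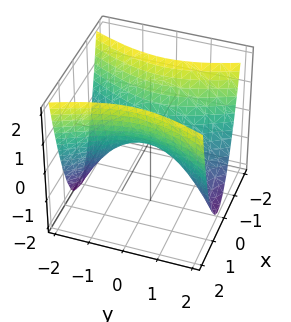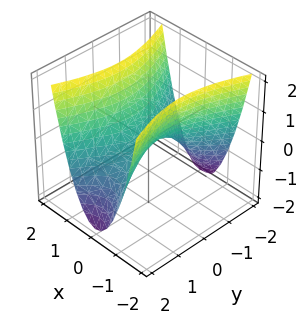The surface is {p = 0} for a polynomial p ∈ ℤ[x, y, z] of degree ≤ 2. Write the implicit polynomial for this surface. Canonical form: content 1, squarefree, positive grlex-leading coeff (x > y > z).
3*x^2 - y^2 - 2*z

Degree: a saddle surface; a quadric, so deg p = 2.
Symmetries: mirror symmetry y ↦ −y ⇒ only even powers of y; it's symmetric under x → −x, forcing even powers of x.
From the visible intercepts: it crosses the x-axis at the gridline x = 0; it meets the y-axis at y = 0 (among the integer gridlines).
Together with the visible shape, these determine p as stated.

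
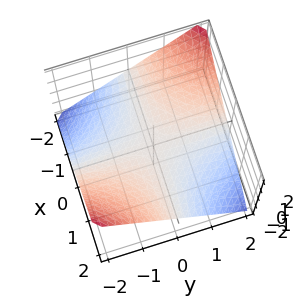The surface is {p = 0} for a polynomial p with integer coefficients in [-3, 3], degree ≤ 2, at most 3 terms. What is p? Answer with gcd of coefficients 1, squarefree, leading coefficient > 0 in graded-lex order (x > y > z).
x*y + 2*z

1. The degree is 2 — a hyperbolic paraboloid; a quadric.
2. Checking where it meets the axes: the visible y-axis segment lies entirely on the surface; the visible x-axis segment lies entirely on the surface; it meets the z-axis at z = 0 (among the integer gridlines).
3. Together with the visible shape, these determine p as stated.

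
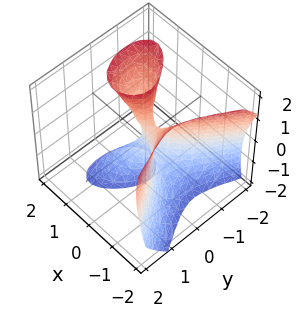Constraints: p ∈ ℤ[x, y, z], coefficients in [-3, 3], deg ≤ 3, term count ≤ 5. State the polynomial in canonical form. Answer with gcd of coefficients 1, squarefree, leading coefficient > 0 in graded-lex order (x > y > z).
2*x^3 + x*y*z - x*z^2 + 3*y^2 + y

1. Degree: no degree-2 surface has this shape, so deg p = 3.
2. Against the integer gridlines: one x-axis crossing is at x = 0; the visible z-axis segment lies entirely on the surface; it meets the y-axis at y = 0 (among the integer gridlines).
3. These observations pin down the coefficients.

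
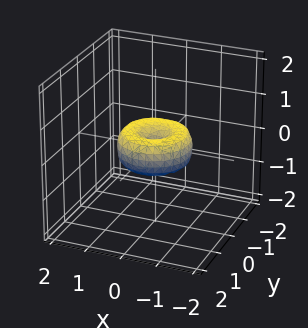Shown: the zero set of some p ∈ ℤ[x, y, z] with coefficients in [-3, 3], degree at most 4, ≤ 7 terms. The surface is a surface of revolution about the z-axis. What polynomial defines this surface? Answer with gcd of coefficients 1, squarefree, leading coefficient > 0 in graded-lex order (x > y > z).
x^4 + 2*x^2*y^2 + y^4 - x^2 - y^2 + z^2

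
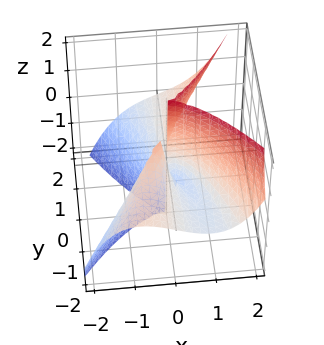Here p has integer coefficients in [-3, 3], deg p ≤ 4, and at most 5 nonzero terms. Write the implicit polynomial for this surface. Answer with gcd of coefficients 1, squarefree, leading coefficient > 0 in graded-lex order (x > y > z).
1. deg p = 3. A generic line meets the surface in up to 3 points.
2. From the visible intercepts: every point of the y-axis in the box is on the surface; one x-axis crossing is at x = 0; every point of the z-axis in the box is on the surface.
3. Matching integer coefficients to the picture gives p.

x^3 - y^2*z + x*y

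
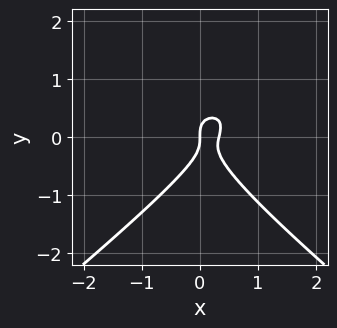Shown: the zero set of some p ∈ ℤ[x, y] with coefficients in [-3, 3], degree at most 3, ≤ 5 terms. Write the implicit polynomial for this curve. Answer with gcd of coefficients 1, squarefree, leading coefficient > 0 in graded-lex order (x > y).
(a) The degree is 3 — a generic line meets the curve in up to 3 points.
(b) Observable constraints: it crosses the x-axis at the gridline x = 0; it meets the y-axis at y = 0 (among the integer gridlines).
(c) Matching integer coefficients to the picture gives p.

2*x^2*y - 3*y^3 - 3*x^2 + x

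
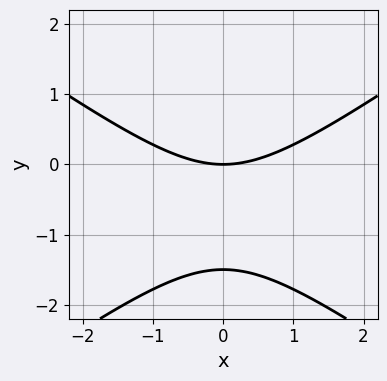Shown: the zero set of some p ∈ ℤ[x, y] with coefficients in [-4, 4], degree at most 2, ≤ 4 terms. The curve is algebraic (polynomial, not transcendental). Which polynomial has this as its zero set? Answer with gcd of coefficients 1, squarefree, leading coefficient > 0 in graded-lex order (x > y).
Degree: the shape is more complex than any degree-1 curve, so deg p = 2.
Symmetries: it's symmetric under x → −x, forcing even powers of x.
From the axis intercepts and sections: it crosses the y-axis at the gridline y = 0; it crosses the x-axis at the gridline x = 0.
Matching integer coefficients to the picture gives p.

x^2 - 2*y^2 - 3*y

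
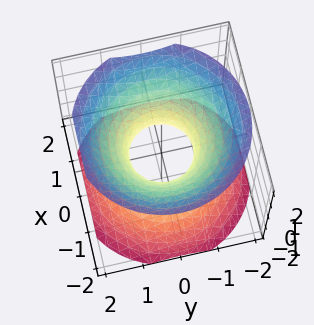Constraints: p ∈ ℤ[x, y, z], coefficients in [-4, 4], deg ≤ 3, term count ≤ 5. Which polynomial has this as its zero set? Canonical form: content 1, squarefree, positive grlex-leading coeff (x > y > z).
First, the degree is 2 — one connected sheet with a waist; a quadric.
Then, symmetries: the surface is invariant under rotation about z: p = q(x² + y², z); mirror symmetry z ↦ −z ⇒ only even powers of z.
Then, from the visible intercepts: a circular section at z = 0 has radius between 0 and 1; the surface avoids every integer z-axis point in the box.
Finally, matching integer coefficients to the picture gives p.

3*x^2 + 3*y^2 - 3*z^2 - 2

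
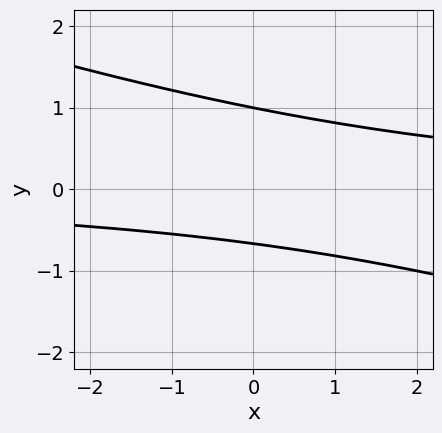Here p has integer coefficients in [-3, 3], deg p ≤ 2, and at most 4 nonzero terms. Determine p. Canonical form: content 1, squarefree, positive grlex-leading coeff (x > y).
The degree is 2 — a generic line meets the curve in up to 2 points.
Against the integer gridlines: no x-intercept at any integer in the box; one y-axis crossing is at y = 1.
Putting this together gives p.

x*y + 3*y^2 - y - 2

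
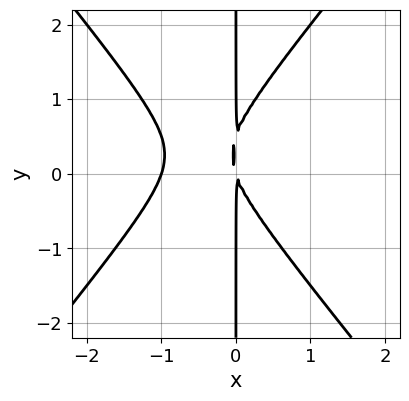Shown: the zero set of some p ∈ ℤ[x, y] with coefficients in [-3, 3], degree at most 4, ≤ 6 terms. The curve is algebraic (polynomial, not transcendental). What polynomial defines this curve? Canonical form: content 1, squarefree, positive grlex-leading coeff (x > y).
3*x^3 - 2*x*y^2 + 3*x^2 + x*y

First, the degree is 3 — the shape is more complex than any degree-2 curve.
Then, from the visible intercepts: it meets the x-axis at x = -1 (among the integer gridlines); the visible y-axis segment lies entirely on the curve.
Finally, the integer polynomial consistent with all of this is the stated p.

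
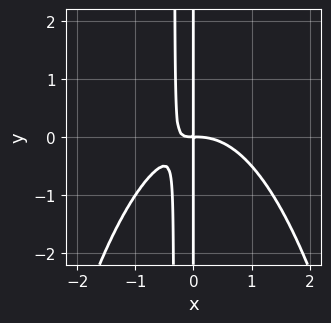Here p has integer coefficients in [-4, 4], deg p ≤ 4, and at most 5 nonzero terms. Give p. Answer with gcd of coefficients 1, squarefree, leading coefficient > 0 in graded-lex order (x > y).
2*x^4 + 3*x^2*y + x*y

First, deg p = 4.
Then, checking where it meets the axes: the visible y-axis segment lies entirely on the curve.
Finally, the integer polynomial consistent with all of this is the stated p.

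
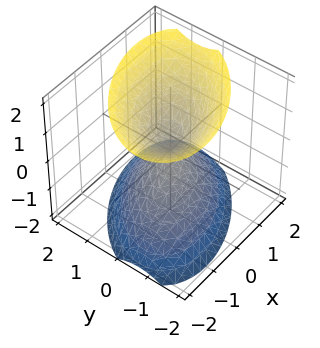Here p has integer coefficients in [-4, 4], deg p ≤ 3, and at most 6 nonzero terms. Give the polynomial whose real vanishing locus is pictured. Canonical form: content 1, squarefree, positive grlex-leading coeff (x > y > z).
(a) The picture has 2 separate pieces. They look like related sheets of one shape, so recover p as a whole.
(b) Degree: no degree-1 surface has this shape, so deg p = 2.
(c) Checking where it meets the axes: it meets the y-axis at y = 0 (among the integer gridlines); it meets the x-axis at x = 0 (among the integer gridlines).
(d) Solving for integer coefficients yields p as stated.

2*x^2 - 2*x*y + 3*y^2 - 2*z^2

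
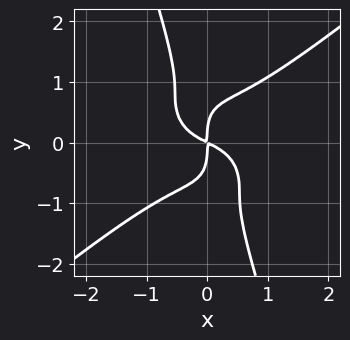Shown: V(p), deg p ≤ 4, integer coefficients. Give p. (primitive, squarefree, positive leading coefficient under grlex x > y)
2*x^4 - 3*x*y^3 - y^4 + x^2 + 2*x*y

Degree: no degree-3 curve has this shape, so deg p = 4.
From the axis intercepts and sections: it meets the x-axis at x = 0 (among the integer gridlines); one y-axis crossing is at y = 0.
Fitting integer coefficients to these (and the overall shape) gives p.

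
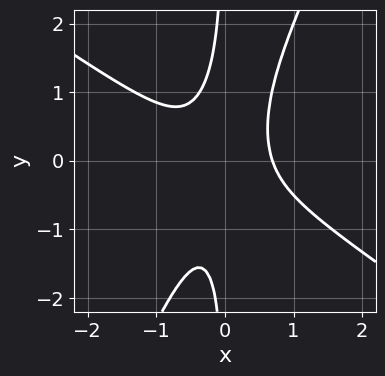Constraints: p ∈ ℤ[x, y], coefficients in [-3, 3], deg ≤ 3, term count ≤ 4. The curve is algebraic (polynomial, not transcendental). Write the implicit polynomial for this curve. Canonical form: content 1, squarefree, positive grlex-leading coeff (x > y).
The degree is 3 — a generic line meets the curve in up to 3 points.
Checking where it meets the axes: no y-intercept at any integer in the box.
Together with the visible shape, these determine p as stated.

3*x^3 + 3*x^2*y - 2*x*y^2 - 1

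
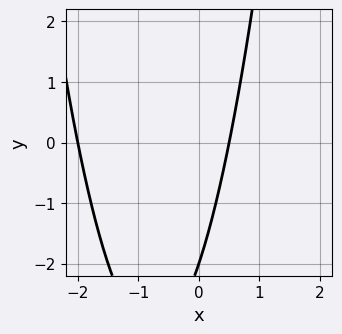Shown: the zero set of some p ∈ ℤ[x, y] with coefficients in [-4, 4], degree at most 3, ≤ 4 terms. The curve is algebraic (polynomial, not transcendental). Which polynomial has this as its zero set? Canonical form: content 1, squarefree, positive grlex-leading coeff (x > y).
2*x^2 + 3*x - y - 2

deg p = 2. No degree-1 curve has this shape.
Reading off the gridlines: it meets the x-axis at x = -2 (among the integer gridlines); it meets the y-axis at y = -2 (among the integer gridlines).
Fitting integer coefficients to these (and the overall shape) gives p.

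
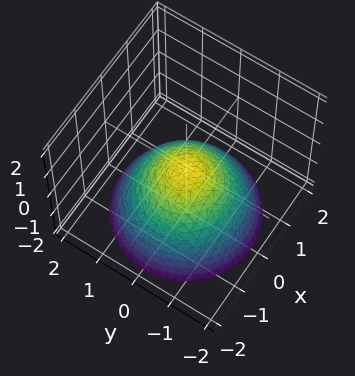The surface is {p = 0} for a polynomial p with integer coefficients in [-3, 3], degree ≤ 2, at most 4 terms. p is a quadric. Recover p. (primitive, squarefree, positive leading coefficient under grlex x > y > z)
2*x^2 + 2*y^2 + 3*z

1. deg p = 2. A single bowl opening along one axis; a quadric.
2. Symmetries: rotational symmetry about the z-axis ⇒ p depends on x, y only through x² + y².
3. From the axis intercepts and sections: one z-axis crossing is at z = 0; it crosses the x-axis at the gridline x = 0.
4. The integer polynomial consistent with all of this is the stated p.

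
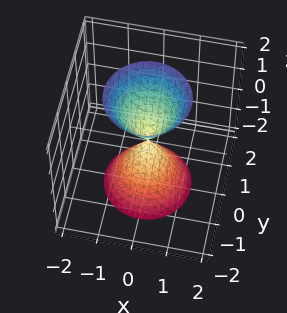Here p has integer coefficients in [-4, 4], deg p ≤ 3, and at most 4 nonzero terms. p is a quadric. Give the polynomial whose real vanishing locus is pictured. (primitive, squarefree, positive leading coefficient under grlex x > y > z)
There are 2 components.
The degree is 2 — a double cone through the origin; a quadric.
Symmetries: mirror symmetry z ↦ −z ⇒ only even powers of z; the surface is invariant under rotation about z: p = q(x² + y², z).
Reading off the gridlines: a circular section at z = -1 has radius between 0 and 1; one y-axis crossing is at y = 0; it crosses the z-axis at the gridline z = 0; one x-axis crossing is at x = 0.
Matching integer coefficients to the picture gives p.

3*x^2 + 3*y^2 - z^2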